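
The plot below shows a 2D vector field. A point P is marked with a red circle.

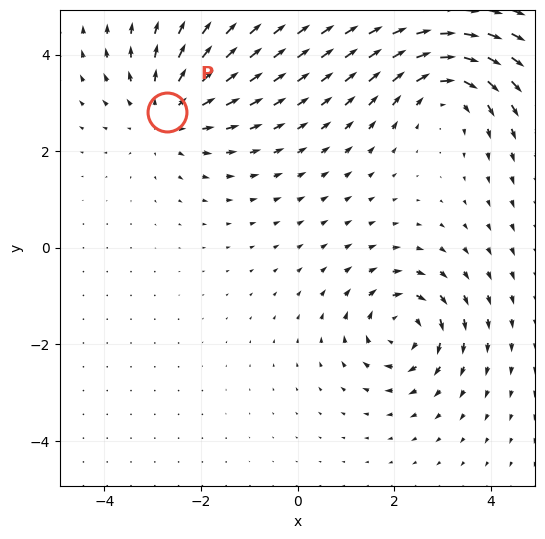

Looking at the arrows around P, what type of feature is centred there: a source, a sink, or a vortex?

At P (-2.7, 2.8) the arrows spread outward. Divergence about +4, curl ≈0 — positive divergence with near-zero curl is a source.

source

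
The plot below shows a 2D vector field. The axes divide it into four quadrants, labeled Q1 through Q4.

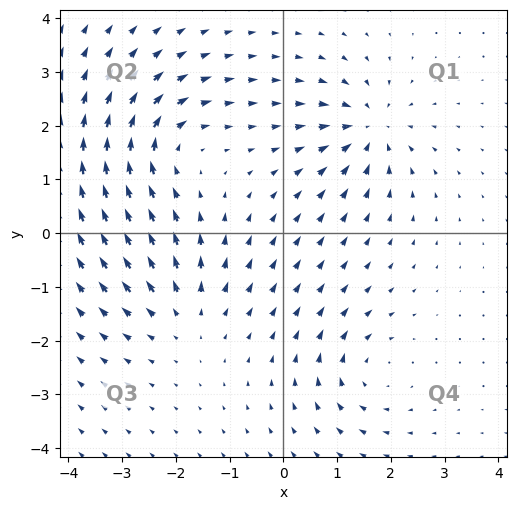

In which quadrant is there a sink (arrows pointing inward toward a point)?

The sink sits at approximately (1.6, 1.9), which lies in quadrant Q1. The divergence there is about -5, negative as expected for a sink.

Q1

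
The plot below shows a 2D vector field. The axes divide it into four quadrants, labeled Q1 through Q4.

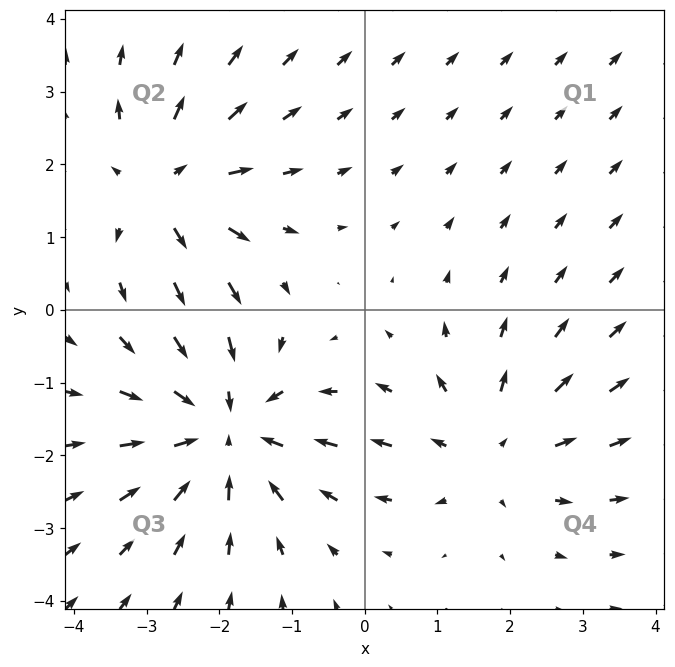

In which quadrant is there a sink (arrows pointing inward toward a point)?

Q3

The sink sits at approximately (-1.9, -1.6), which lies in quadrant Q3. The divergence there is about -4, negative as expected for a sink.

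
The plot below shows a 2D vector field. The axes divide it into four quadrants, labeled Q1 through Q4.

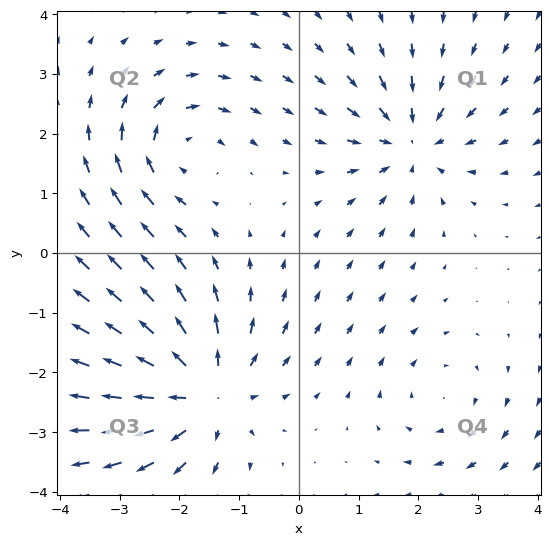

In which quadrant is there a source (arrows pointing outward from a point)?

The source sits at approximately (-1.6, -2.3), which lies in quadrant Q3. The divergence there is about +6, positive as expected for a source.

Q3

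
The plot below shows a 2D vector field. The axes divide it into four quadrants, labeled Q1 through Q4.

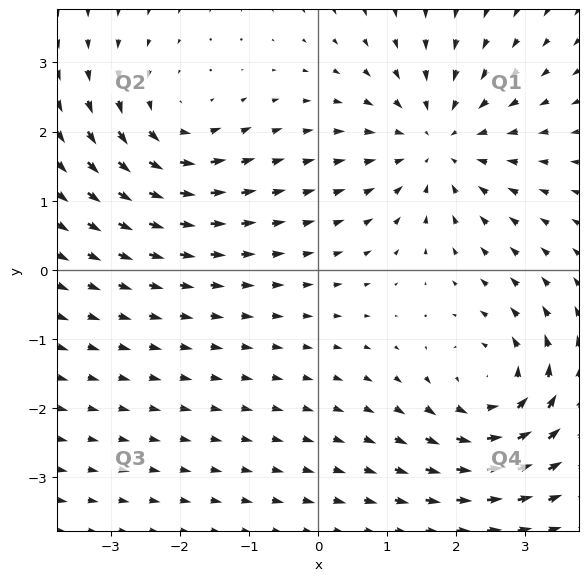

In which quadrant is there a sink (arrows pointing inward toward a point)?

Q1

The sink sits at approximately (1.7, 1.8), which lies in quadrant Q1. The divergence there is about -4, negative as expected for a sink.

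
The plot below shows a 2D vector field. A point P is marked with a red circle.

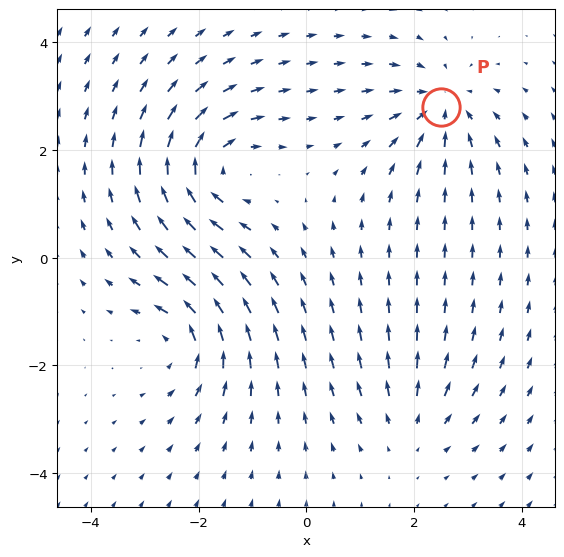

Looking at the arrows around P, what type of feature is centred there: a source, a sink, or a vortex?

sink

At P (2.5, 2.8) the arrows converge inward. Divergence about -5, curl ≈0 — negative divergence with near-zero curl is a sink.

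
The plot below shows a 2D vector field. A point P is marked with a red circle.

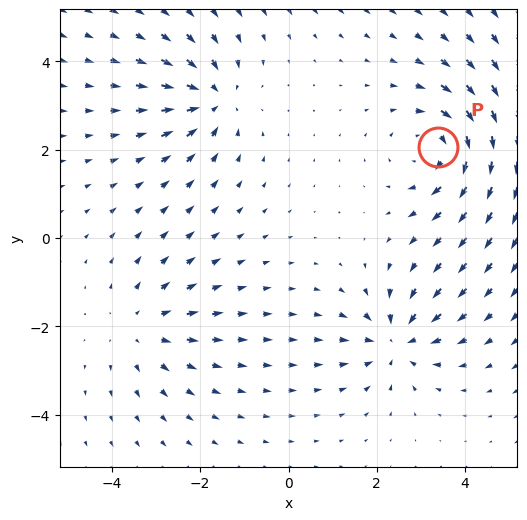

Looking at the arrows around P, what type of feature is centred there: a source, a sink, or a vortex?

At P (3.4, 2.1) the arrows circulate clockwise. Divergence ≈0, curl about -4 — near-zero divergence with nonzero curl is a vortex.

vortex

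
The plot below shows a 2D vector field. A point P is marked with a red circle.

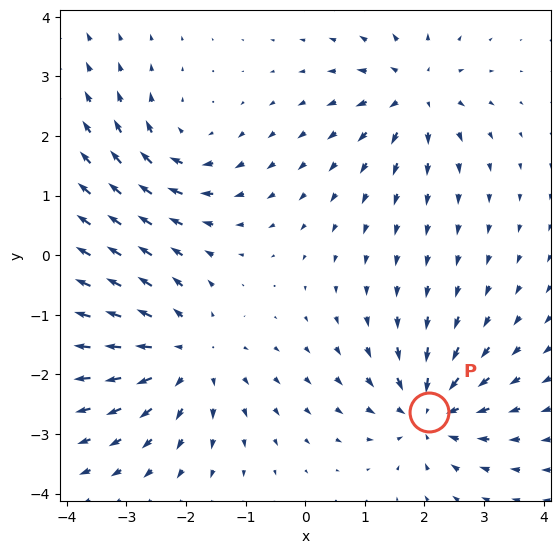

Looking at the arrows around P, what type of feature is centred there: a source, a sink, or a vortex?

At P (2.1, -2.6) the arrows converge inward. Divergence about -6, curl ≈0 — negative divergence with near-zero curl is a sink.

sink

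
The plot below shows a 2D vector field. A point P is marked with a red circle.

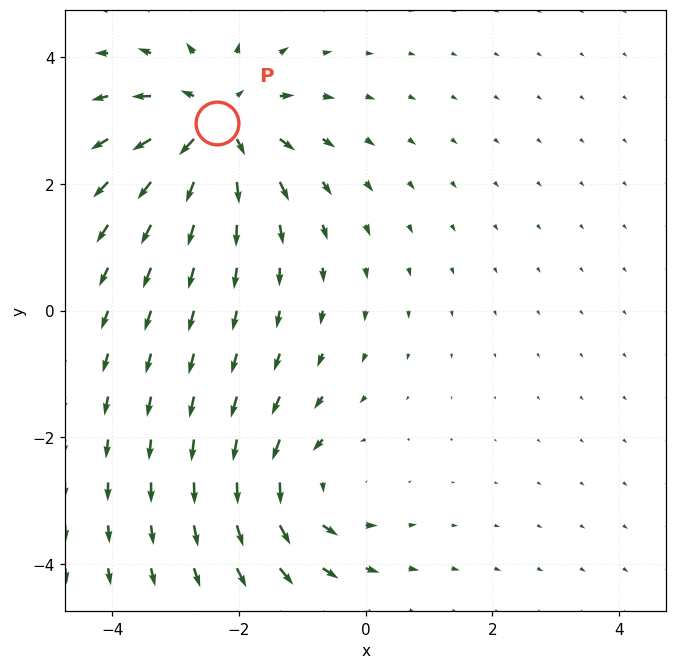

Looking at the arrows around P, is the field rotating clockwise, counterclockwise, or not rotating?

not rotating

Near P at (-2.3, 3.0) the arrows show no circulation. The curl there is ≈0.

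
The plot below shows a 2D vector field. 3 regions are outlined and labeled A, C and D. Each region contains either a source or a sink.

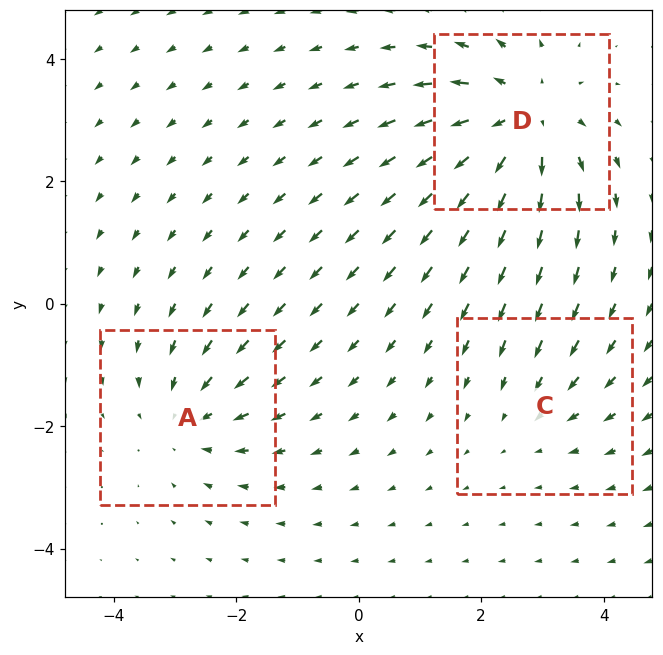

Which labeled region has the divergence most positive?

Divergence at each region's feature centre — A: about -3, C: about -2, D: about +4. Region D is most positive.

D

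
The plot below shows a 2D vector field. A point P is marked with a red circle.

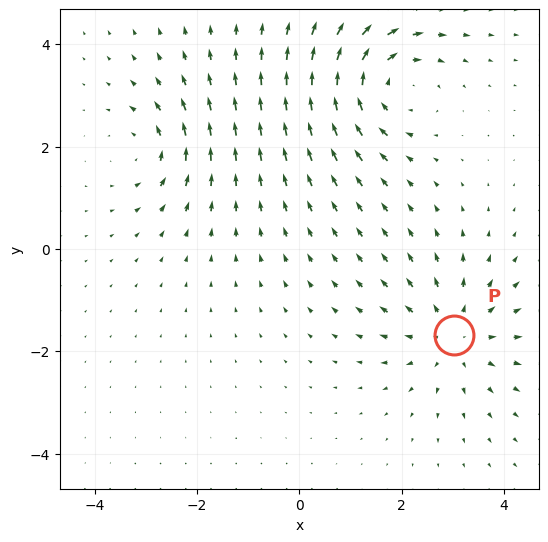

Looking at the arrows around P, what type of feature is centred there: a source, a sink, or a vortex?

source

At P (3.0, -1.7) the arrows spread outward. Divergence about +4, curl ≈0 — positive divergence with near-zero curl is a source.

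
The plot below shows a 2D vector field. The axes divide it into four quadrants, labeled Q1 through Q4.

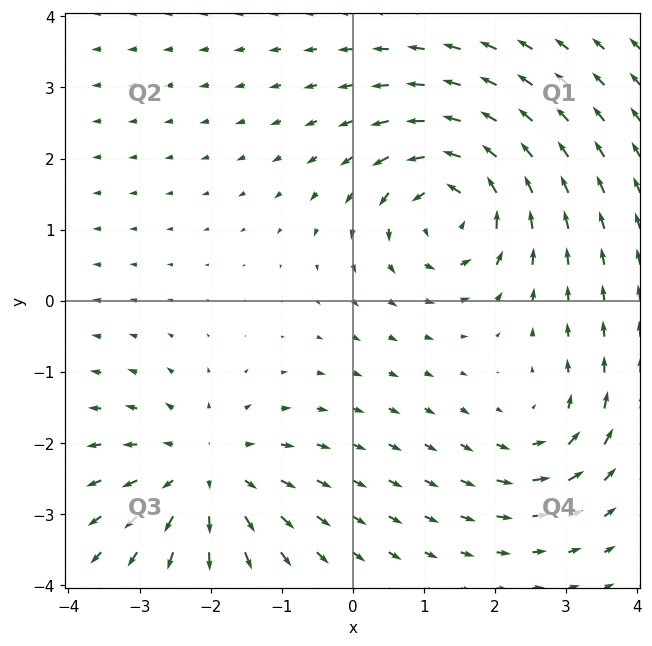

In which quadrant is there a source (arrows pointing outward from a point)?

The source sits at approximately (-2.1, -2.4), which lies in quadrant Q3. The divergence there is about +4, positive as expected for a source.

Q3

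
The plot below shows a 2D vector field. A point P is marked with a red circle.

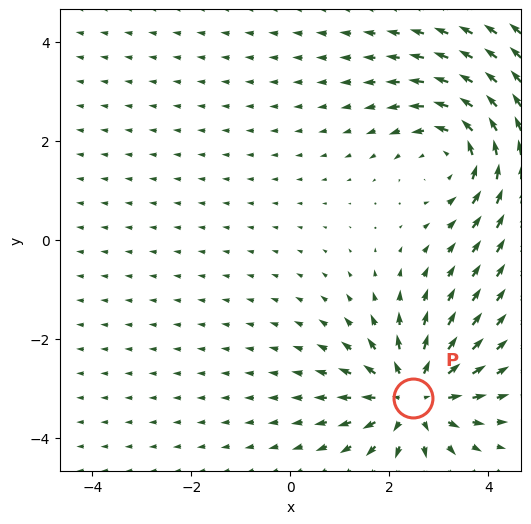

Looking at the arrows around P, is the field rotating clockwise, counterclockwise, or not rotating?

not rotating

Near P at (2.5, -3.2) the arrows show no circulation. The curl there is ≈0.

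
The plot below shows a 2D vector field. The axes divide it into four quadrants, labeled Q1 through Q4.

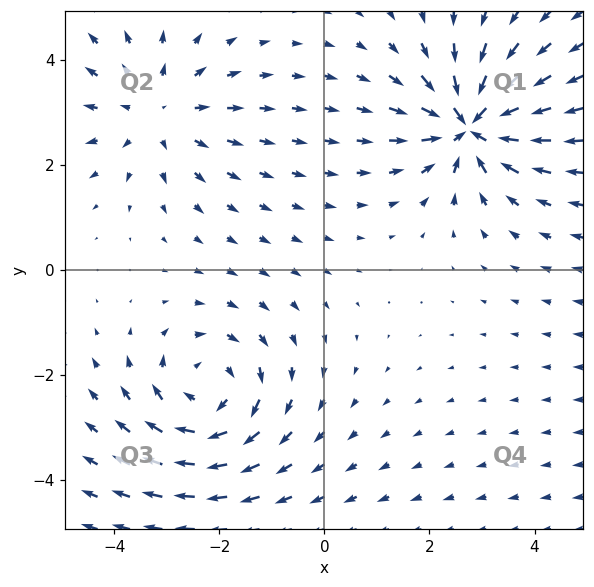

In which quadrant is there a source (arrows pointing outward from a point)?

The source sits at approximately (-3.2, 3.0), which lies in quadrant Q2. The divergence there is about +3, positive as expected for a source.

Q2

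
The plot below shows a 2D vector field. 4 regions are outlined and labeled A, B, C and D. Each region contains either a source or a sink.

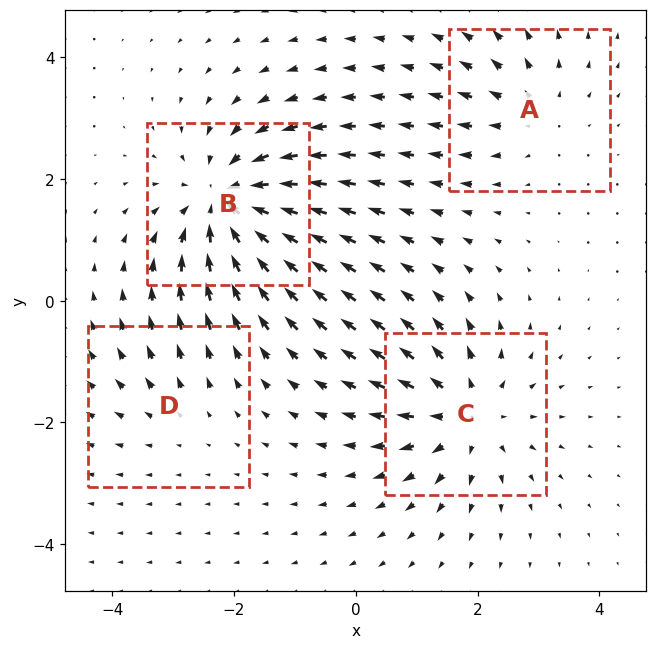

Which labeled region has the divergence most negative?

Divergence at each region's feature centre — A: about +3, B: about -7, C: about +5, D: about +2. Region B is most negative.

B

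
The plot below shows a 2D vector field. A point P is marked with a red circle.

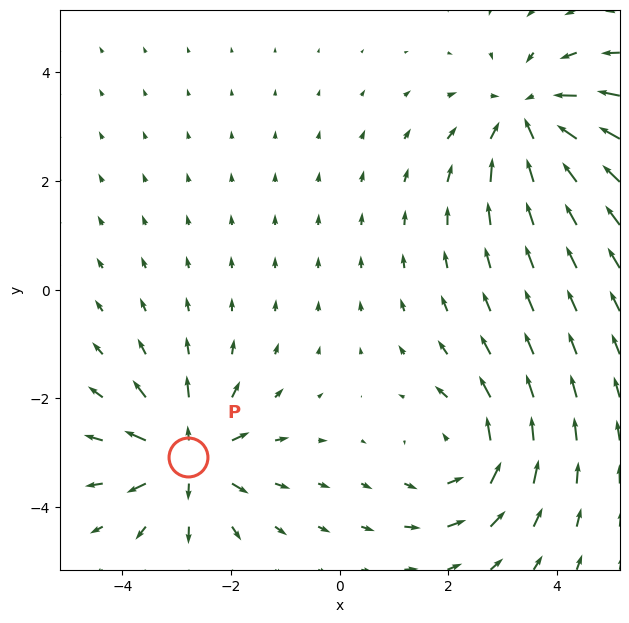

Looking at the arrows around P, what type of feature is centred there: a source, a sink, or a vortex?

At P (-2.8, -3.1) the arrows spread outward. Divergence about +5, curl ≈0 — positive divergence with near-zero curl is a source.

source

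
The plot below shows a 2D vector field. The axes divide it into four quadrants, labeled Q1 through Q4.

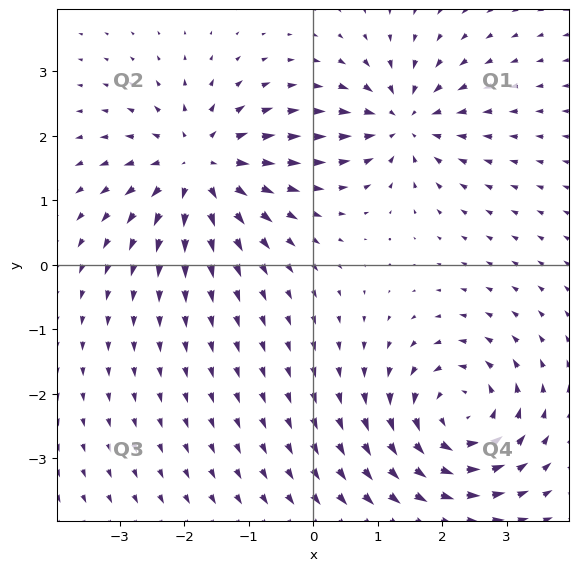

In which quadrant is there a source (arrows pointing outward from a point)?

The source sits at approximately (-1.8, 1.5), which lies in quadrant Q2. The divergence there is about +6, positive as expected for a source.

Q2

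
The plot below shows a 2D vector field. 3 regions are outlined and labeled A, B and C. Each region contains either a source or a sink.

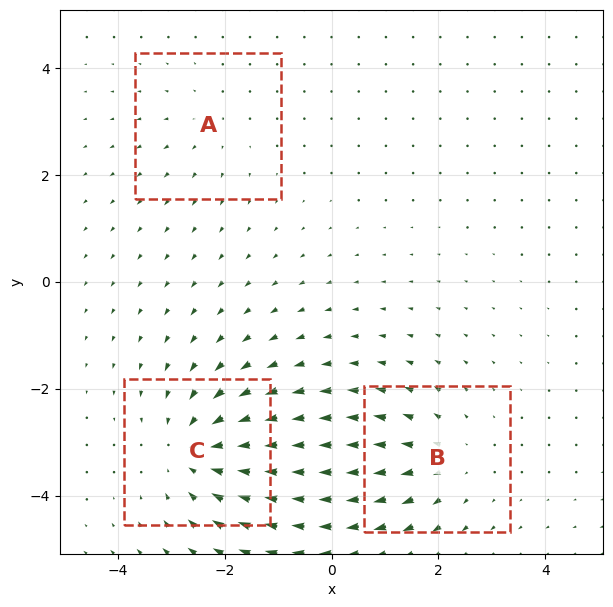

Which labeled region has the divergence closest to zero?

A

Divergence at each region's feature centre — A: about +2, B: about +3, C: about -4. Region A is closest to zero.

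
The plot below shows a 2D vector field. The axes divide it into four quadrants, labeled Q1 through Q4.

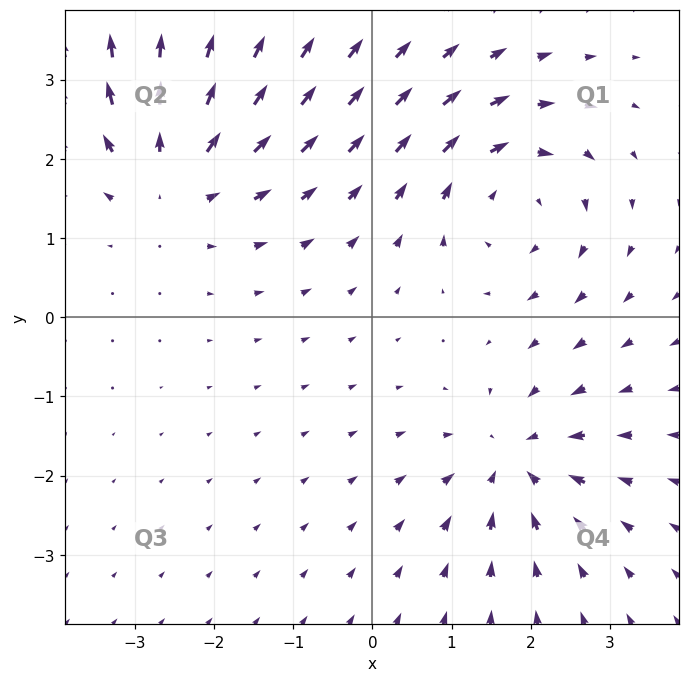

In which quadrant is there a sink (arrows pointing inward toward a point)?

Q4

The sink sits at approximately (1.8, -1.8), which lies in quadrant Q4. The divergence there is about -4, negative as expected for a sink.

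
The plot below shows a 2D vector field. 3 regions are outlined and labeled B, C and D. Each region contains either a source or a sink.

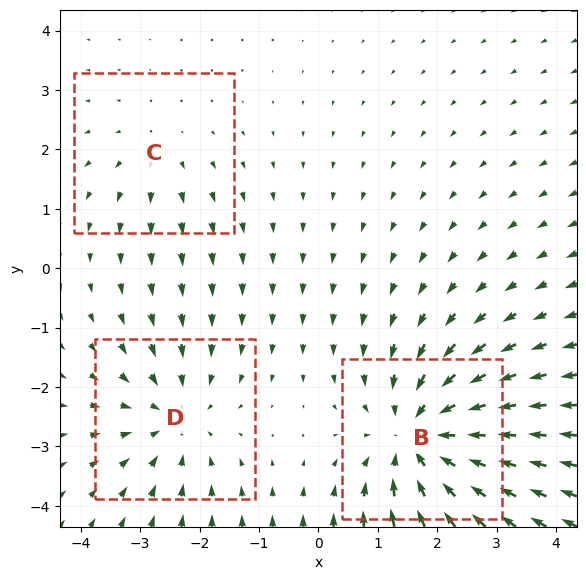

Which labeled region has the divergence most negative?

B

Divergence at each region's feature centre — B: about -4, C: about +2, D: about -3. Region B is most negative.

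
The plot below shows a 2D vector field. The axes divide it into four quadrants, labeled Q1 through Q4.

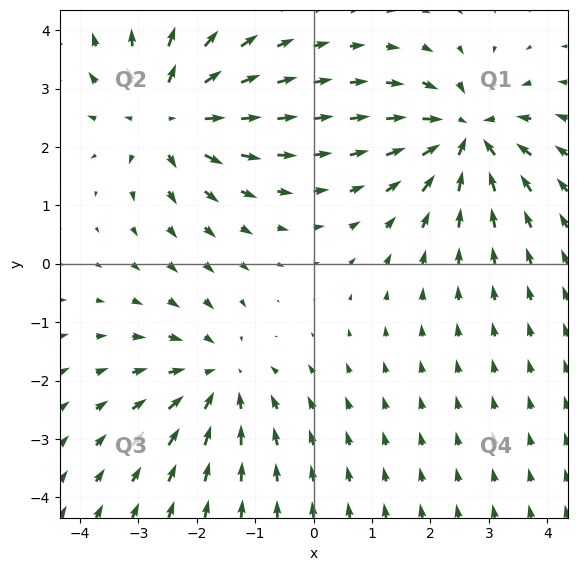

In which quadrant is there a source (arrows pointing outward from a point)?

Q2

The source sits at approximately (-2.5, 2.5), which lies in quadrant Q2. The divergence there is about +5, positive as expected for a source.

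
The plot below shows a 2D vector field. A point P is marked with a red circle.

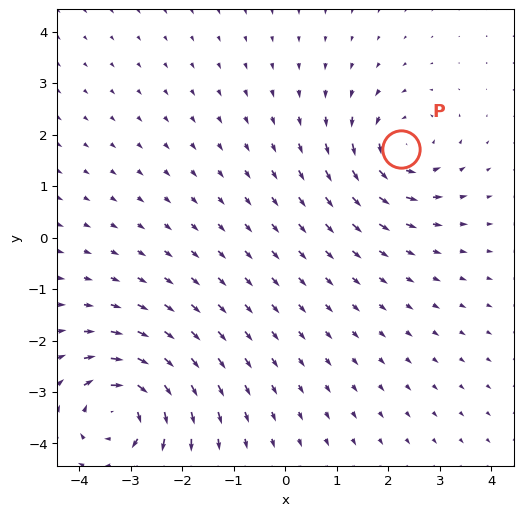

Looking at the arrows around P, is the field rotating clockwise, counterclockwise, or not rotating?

counterclockwise

Near P at (2.2, 1.7) the arrows circulate counterclockwise. The curl (z-component) there is about +4; positive curl means counterclockwise rotation.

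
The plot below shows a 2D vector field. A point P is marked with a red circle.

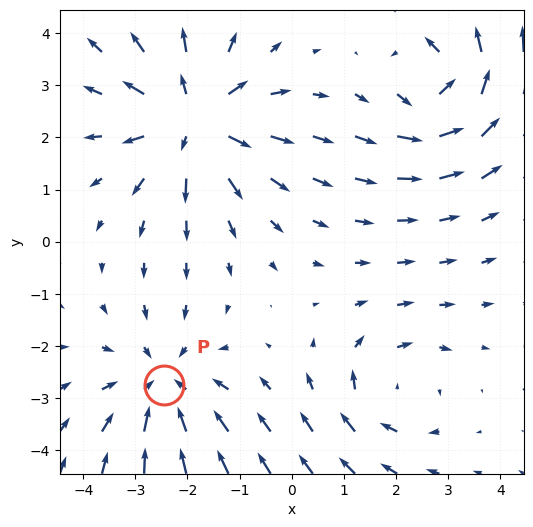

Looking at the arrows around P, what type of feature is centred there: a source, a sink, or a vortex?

sink

At P (-2.5, -2.7) the arrows converge inward. Divergence about -3, curl ≈0 — negative divergence with near-zero curl is a sink.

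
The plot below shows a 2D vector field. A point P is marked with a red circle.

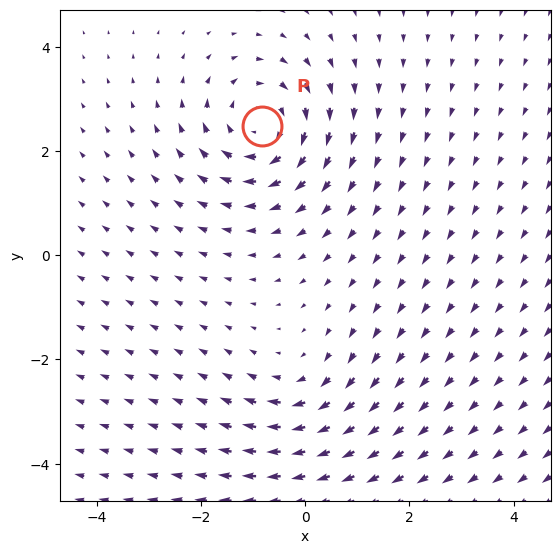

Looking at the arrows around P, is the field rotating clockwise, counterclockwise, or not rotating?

Near P at (-0.8, 2.5) the arrows circulate clockwise. The curl (z-component) there is about -4; negative curl means clockwise rotation.

clockwise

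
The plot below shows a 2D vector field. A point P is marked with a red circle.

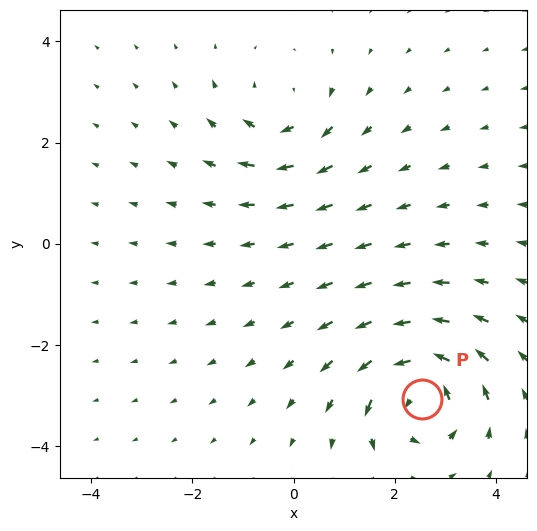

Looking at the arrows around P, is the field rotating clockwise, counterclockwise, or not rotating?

counterclockwise

Near P at (2.5, -3.1) the arrows circulate counterclockwise. The curl (z-component) there is about +5; positive curl means counterclockwise rotation.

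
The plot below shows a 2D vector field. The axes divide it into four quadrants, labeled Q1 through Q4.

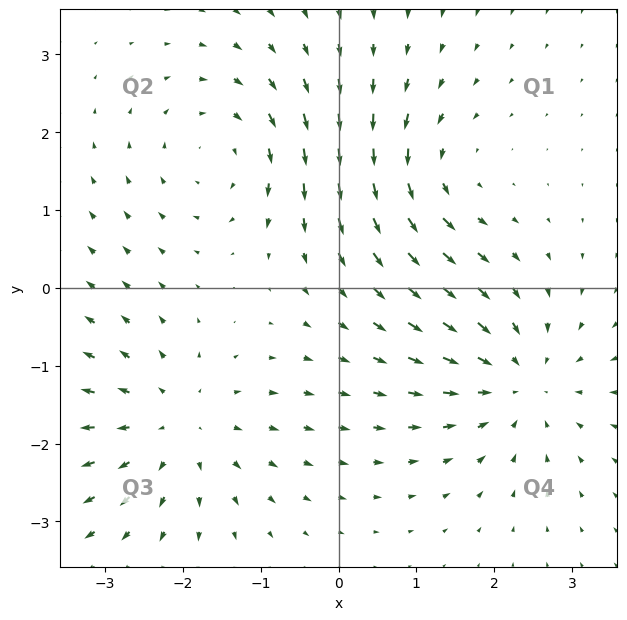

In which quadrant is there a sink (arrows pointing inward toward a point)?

Q4

The sink sits at approximately (2.3, -1.2), which lies in quadrant Q4. The divergence there is about -4, negative as expected for a sink.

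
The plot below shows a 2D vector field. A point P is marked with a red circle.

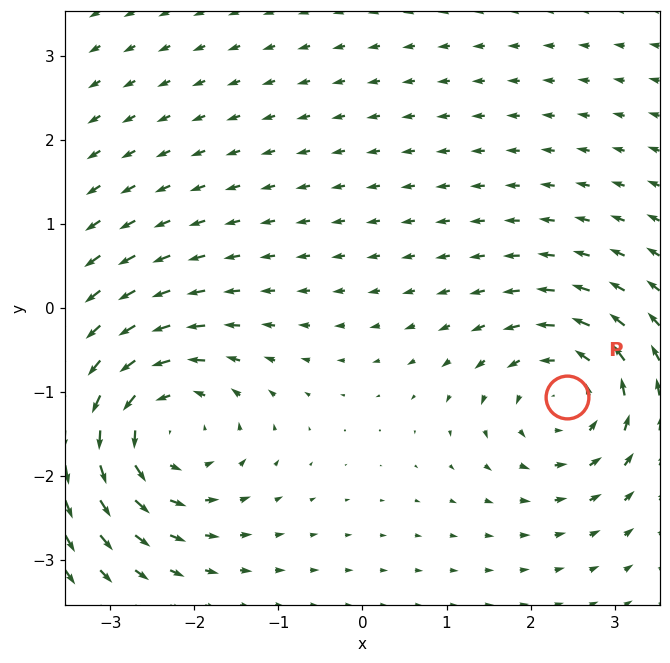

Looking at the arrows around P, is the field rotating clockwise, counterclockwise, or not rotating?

Near P at (2.4, -1.1) the arrows circulate counterclockwise. The curl (z-component) there is about +5; positive curl means counterclockwise rotation.

counterclockwise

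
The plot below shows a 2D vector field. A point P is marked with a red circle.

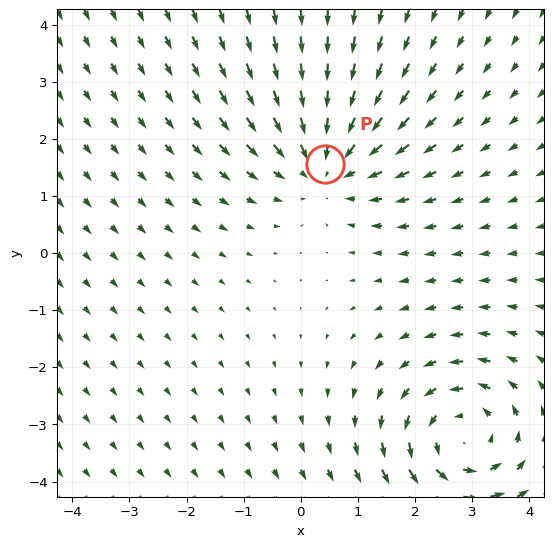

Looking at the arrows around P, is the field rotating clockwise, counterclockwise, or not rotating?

Near P at (0.4, 1.6) the arrows show no circulation. The curl there is ≈0.

not rotating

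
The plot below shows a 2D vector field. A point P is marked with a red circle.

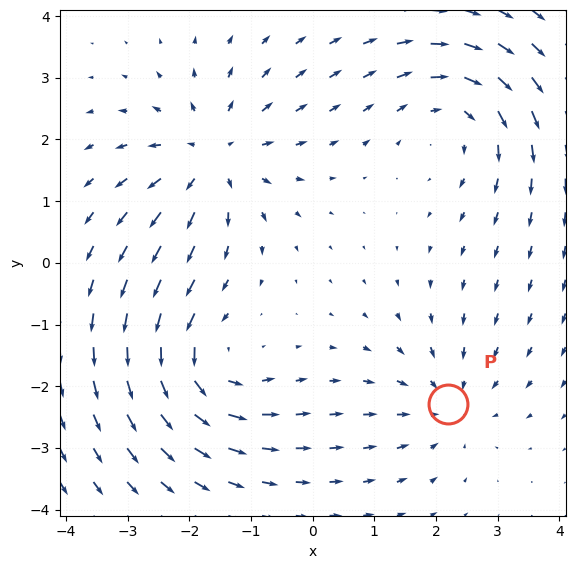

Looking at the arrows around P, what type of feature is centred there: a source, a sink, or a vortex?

At P (2.2, -2.3) the arrows converge inward. Divergence about -3, curl ≈0 — negative divergence with near-zero curl is a sink.

sink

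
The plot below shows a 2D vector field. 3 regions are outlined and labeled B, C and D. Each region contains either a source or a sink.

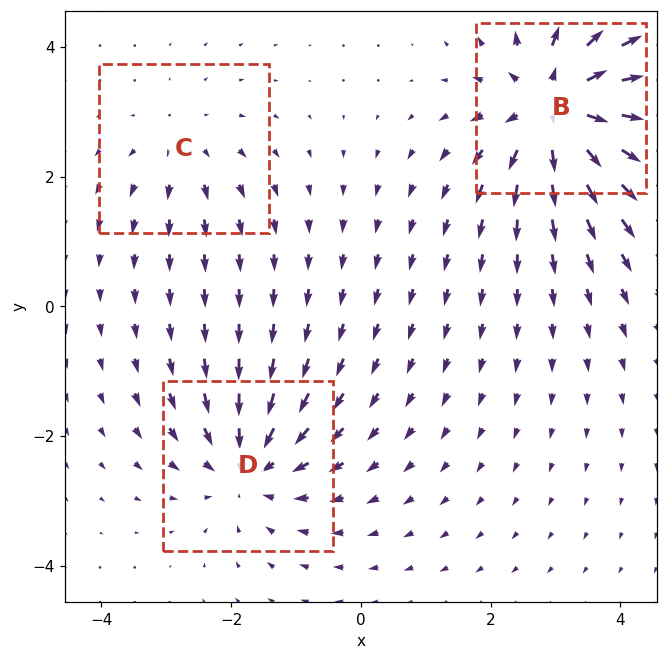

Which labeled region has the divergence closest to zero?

C

Divergence at each region's feature centre — B: about +5, C: about +2, D: about -3. Region C is closest to zero.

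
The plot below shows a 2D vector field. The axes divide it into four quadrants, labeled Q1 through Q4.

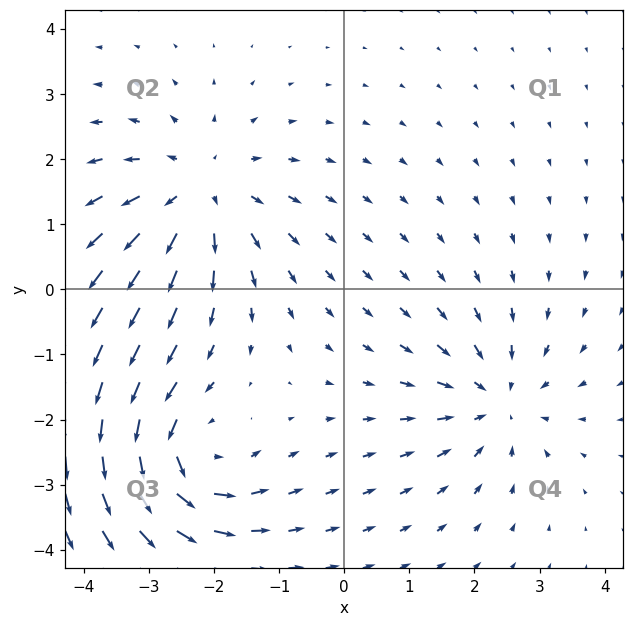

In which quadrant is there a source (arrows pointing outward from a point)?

Q2

The source sits at approximately (-2.2, 1.5), which lies in quadrant Q2. The divergence there is about +4, positive as expected for a source.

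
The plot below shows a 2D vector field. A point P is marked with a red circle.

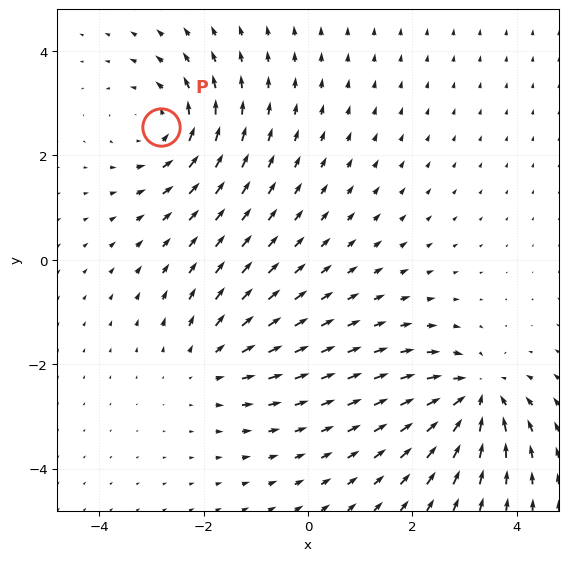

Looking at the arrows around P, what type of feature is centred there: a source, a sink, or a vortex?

vortex

At P (-2.8, 2.5) the arrows circulate counterclockwise. Divergence ≈0, curl about +5 — near-zero divergence with nonzero curl is a vortex.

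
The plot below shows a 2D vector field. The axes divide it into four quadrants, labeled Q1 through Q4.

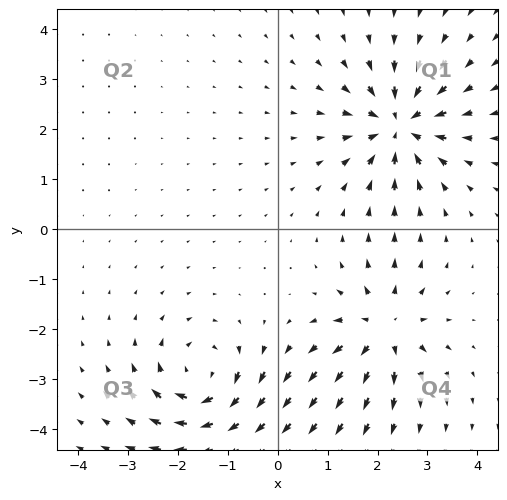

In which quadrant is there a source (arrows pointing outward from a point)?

The source sits at approximately (2.1, -2.0), which lies in quadrant Q4. The divergence there is about +4, positive as expected for a source.

Q4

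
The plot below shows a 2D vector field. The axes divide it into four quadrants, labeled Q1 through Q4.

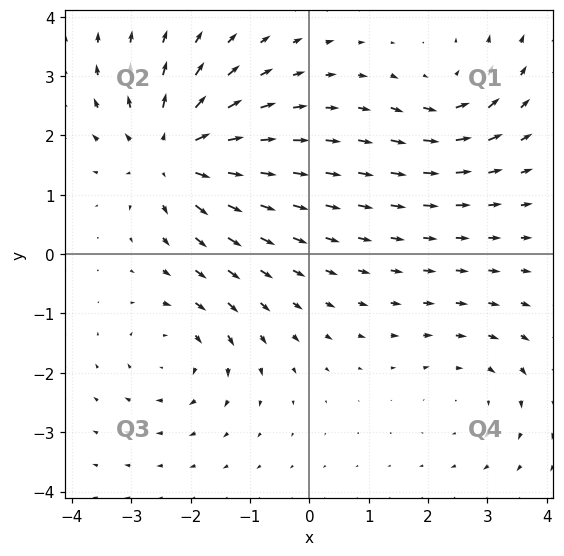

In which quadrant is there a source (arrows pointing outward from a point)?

Q2

The source sits at approximately (-2.3, 1.7), which lies in quadrant Q2. The divergence there is about +5, positive as expected for a source.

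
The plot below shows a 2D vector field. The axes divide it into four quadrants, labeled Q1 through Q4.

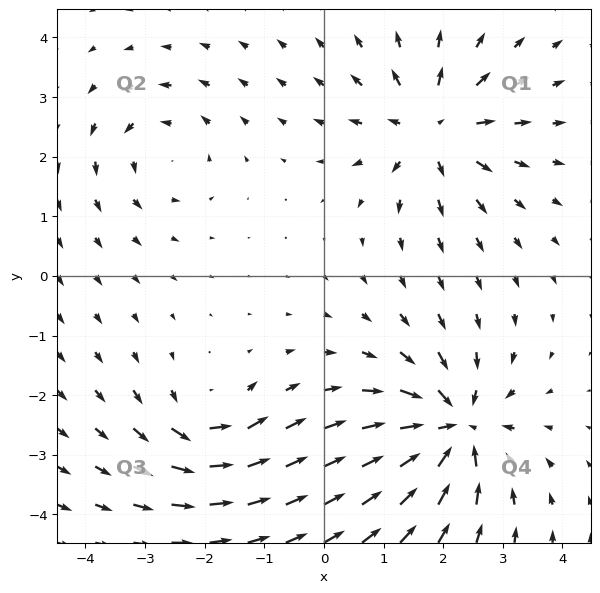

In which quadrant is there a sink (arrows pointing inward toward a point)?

The sink sits at approximately (2.2, -2.5), which lies in quadrant Q4. The divergence there is about -6, negative as expected for a sink.

Q4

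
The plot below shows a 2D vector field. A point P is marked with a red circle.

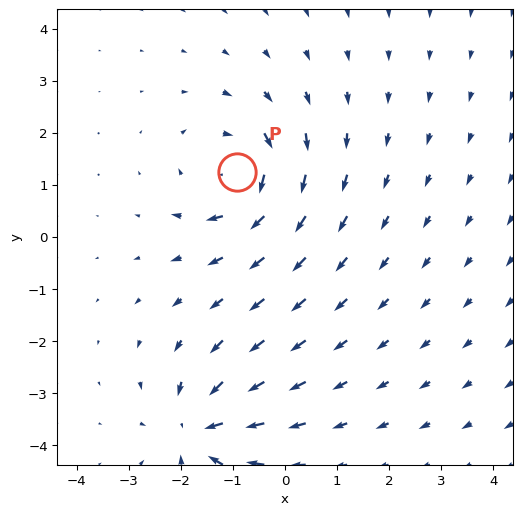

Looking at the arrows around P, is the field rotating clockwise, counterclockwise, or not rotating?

clockwise

Near P at (-0.9, 1.3) the arrows circulate clockwise. The curl (z-component) there is about -5; negative curl means clockwise rotation.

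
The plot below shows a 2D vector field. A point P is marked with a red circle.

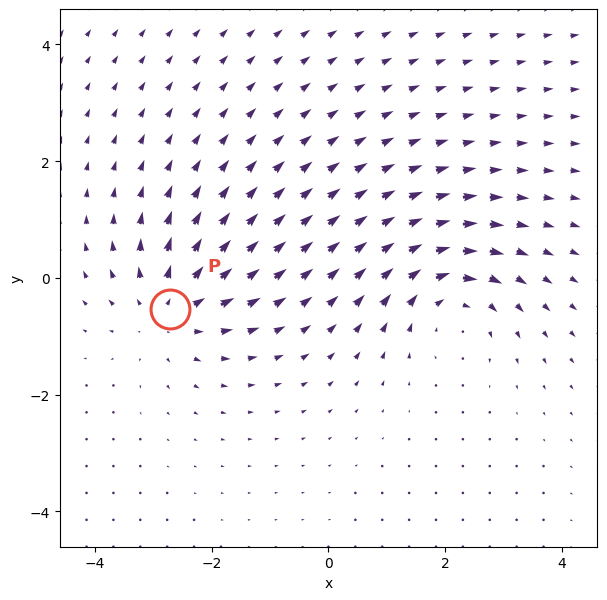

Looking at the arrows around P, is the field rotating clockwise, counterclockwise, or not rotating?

Near P at (-2.7, -0.5) the arrows show no circulation. The curl there is ≈0.

not rotating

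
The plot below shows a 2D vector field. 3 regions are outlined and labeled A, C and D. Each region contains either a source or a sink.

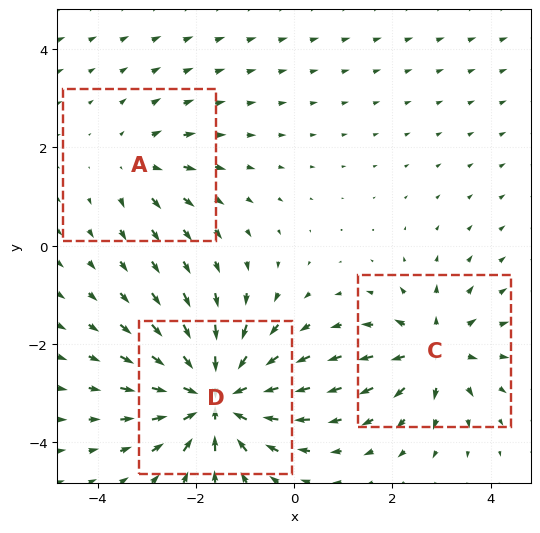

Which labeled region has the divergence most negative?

Divergence at each region's feature centre — A: about +2, C: about +4, D: about -6. Region D is most negative.

D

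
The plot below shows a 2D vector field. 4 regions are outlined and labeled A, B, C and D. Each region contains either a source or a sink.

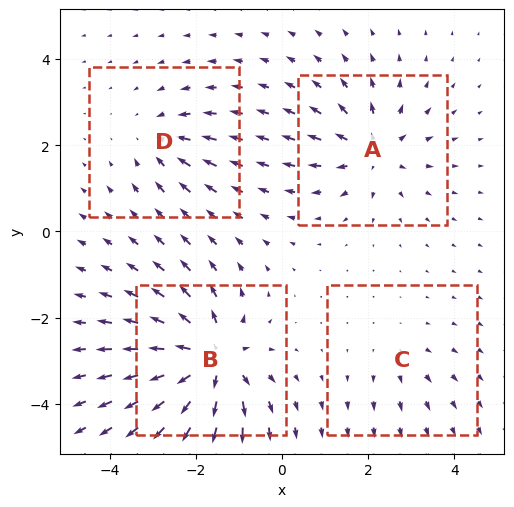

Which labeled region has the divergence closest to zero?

Divergence at each region's feature centre — A: about +5, B: about +8, C: about +2, D: about -4. Region C is closest to zero.

C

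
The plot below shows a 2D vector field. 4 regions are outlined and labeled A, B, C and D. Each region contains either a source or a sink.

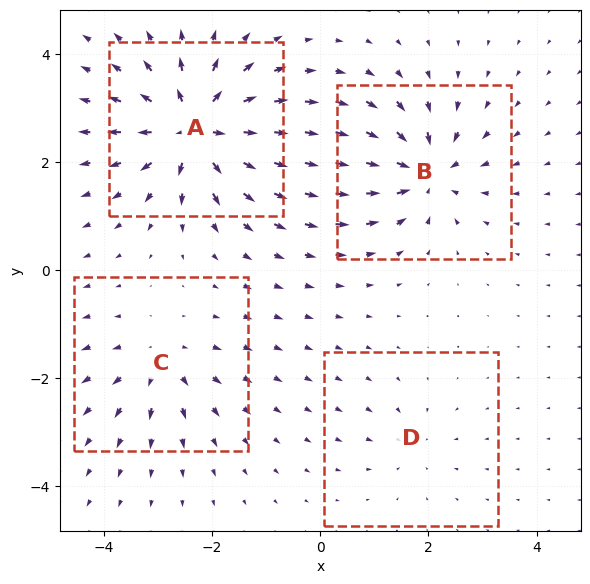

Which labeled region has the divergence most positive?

Divergence at each region's feature centre — A: about +8, B: about -6, C: about +4, D: about -3. Region A is most positive.

A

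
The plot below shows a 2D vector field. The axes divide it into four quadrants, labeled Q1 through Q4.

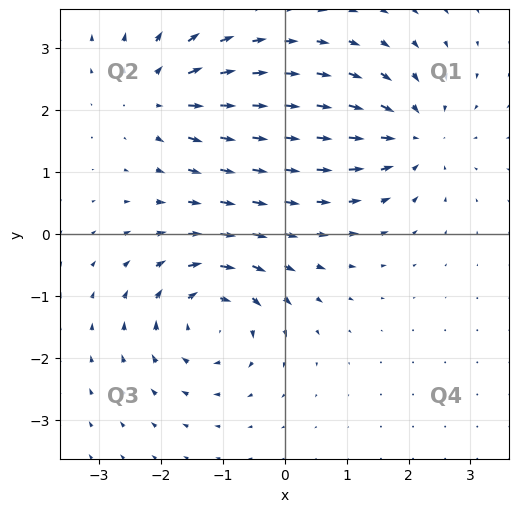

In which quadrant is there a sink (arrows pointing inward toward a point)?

Q1

The sink sits at approximately (2.1, 1.6), which lies in quadrant Q1. The divergence there is about -4, negative as expected for a sink.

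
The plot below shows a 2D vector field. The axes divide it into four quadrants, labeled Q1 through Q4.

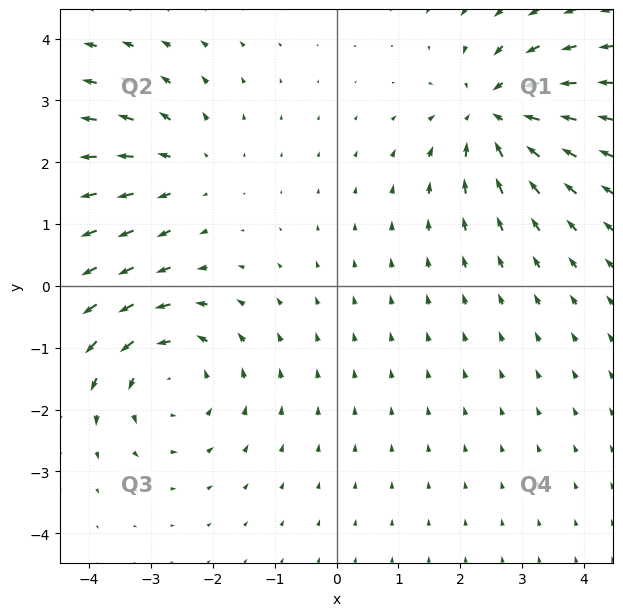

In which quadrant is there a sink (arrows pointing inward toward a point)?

Q1

The sink sits at approximately (2.5, 2.8), which lies in quadrant Q1. The divergence there is about -4, negative as expected for a sink.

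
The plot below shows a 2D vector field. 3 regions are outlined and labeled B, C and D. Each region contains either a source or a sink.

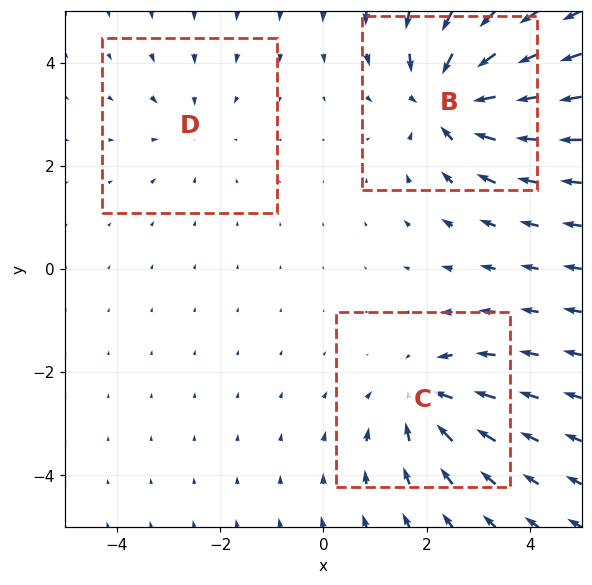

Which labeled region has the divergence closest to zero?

D

Divergence at each region's feature centre — B: about -5, C: about -3, D: about -2. Region D is closest to zero.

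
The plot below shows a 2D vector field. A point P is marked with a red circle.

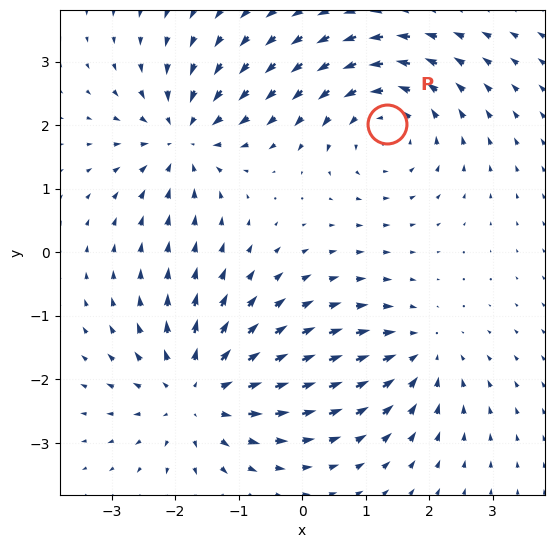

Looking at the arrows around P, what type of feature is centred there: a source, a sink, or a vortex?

At P (1.3, 2.0) the arrows circulate counterclockwise. Divergence ≈0, curl about +4 — near-zero divergence with nonzero curl is a vortex.

vortex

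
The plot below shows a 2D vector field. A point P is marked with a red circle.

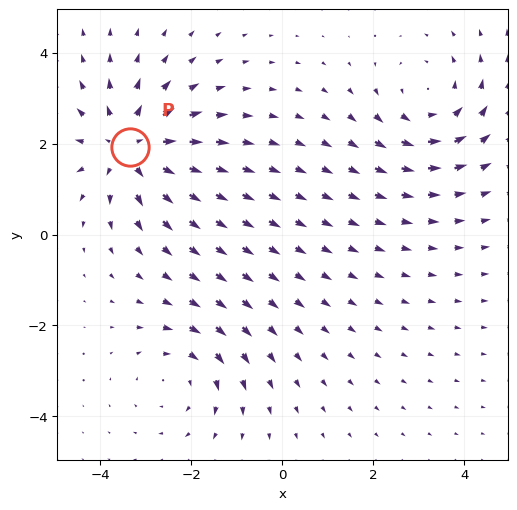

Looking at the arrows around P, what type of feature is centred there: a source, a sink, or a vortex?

At P (-3.4, 1.9) the arrows spread outward. Divergence about +5, curl ≈0 — positive divergence with near-zero curl is a source.

source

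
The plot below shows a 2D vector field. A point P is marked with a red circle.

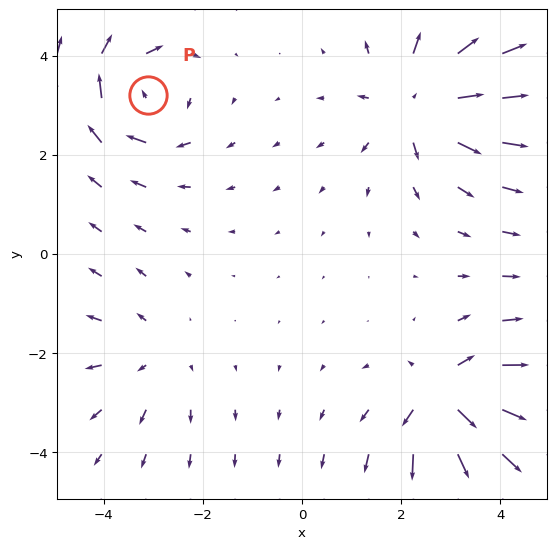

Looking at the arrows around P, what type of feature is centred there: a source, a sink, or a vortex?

vortex

At P (-3.1, 3.2) the arrows circulate clockwise. Divergence ≈0, curl about -5 — near-zero divergence with nonzero curl is a vortex.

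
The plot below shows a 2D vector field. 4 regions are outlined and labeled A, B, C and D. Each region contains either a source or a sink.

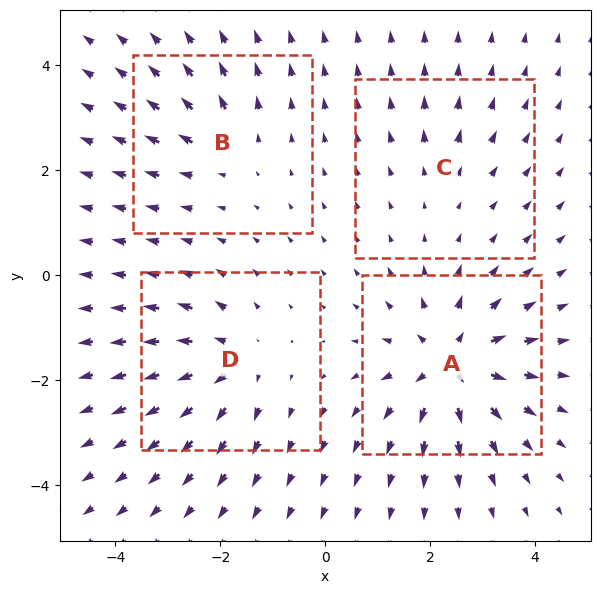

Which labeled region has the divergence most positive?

Divergence at each region's feature centre — A: about +8, B: about +3, C: about +2, D: about +5. Region A is most positive.

A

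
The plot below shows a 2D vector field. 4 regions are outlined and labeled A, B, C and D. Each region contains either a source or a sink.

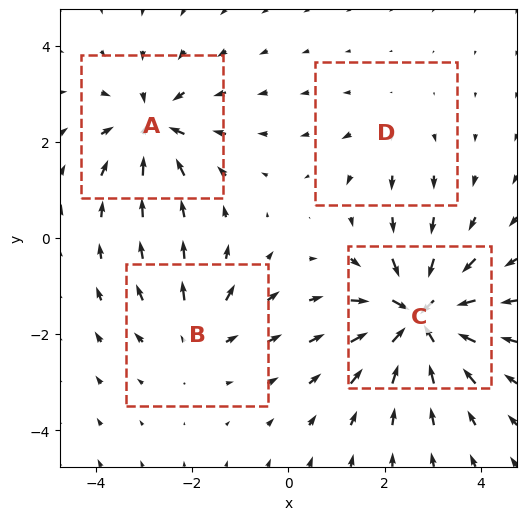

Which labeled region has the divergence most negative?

Divergence at each region's feature centre — A: about -6, B: about +4, C: about -9, D: about +2. Region C is most negative.

C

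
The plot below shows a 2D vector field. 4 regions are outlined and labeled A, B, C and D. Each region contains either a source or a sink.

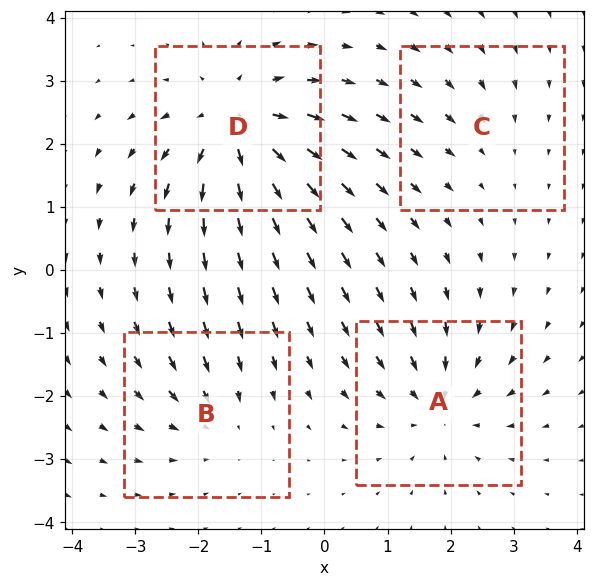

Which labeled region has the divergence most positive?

D

Divergence at each region's feature centre — A: about -5, B: about -3, C: about -2, D: about +7. Region D is most positive.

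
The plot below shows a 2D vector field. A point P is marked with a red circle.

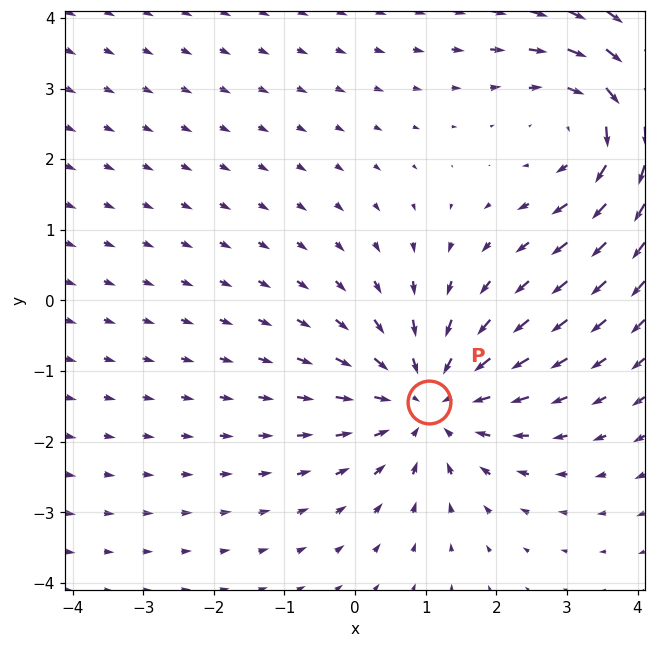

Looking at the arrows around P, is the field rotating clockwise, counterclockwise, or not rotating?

Near P at (1.1, -1.4) the arrows show no circulation. The curl there is ≈0.

not rotating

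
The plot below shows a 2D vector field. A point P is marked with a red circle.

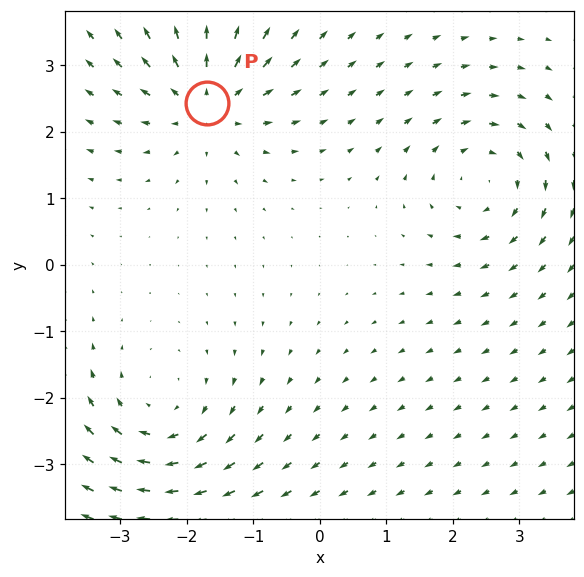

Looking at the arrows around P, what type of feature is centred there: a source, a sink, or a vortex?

source

At P (-1.7, 2.4) the arrows spread outward. Divergence about +5, curl ≈0 — positive divergence with near-zero curl is a source.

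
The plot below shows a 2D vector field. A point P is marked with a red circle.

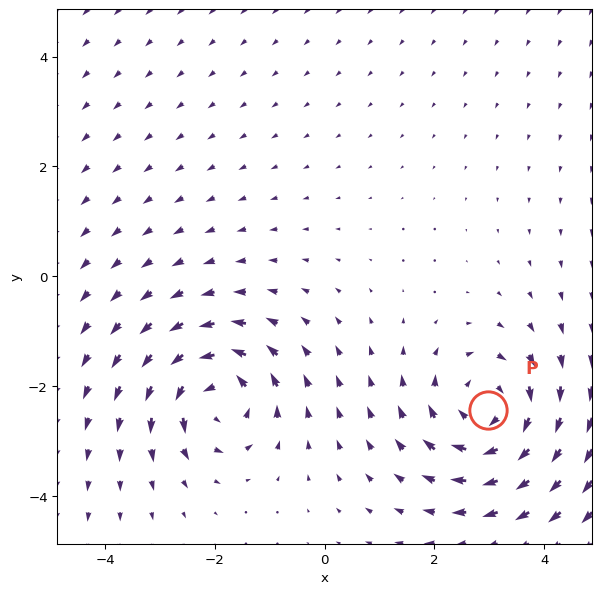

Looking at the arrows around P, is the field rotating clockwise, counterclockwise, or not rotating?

clockwise

Near P at (3.0, -2.4) the arrows circulate clockwise. The curl (z-component) there is about -3; negative curl means clockwise rotation.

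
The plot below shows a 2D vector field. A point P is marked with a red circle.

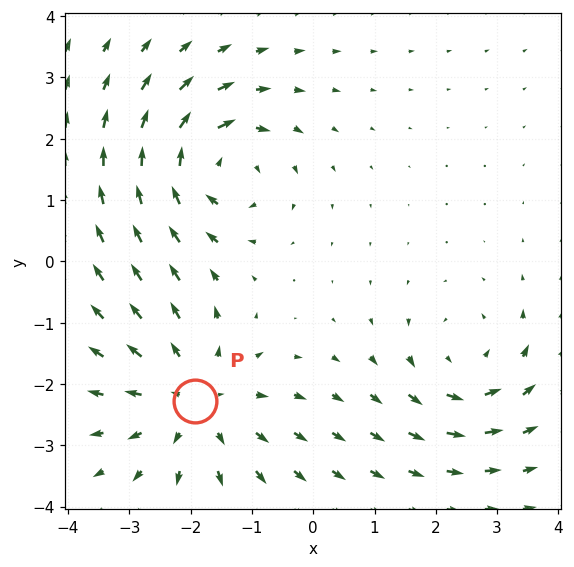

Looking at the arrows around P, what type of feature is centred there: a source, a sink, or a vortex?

source

At P (-1.9, -2.3) the arrows spread outward. Divergence about +3, curl ≈0 — positive divergence with near-zero curl is a source.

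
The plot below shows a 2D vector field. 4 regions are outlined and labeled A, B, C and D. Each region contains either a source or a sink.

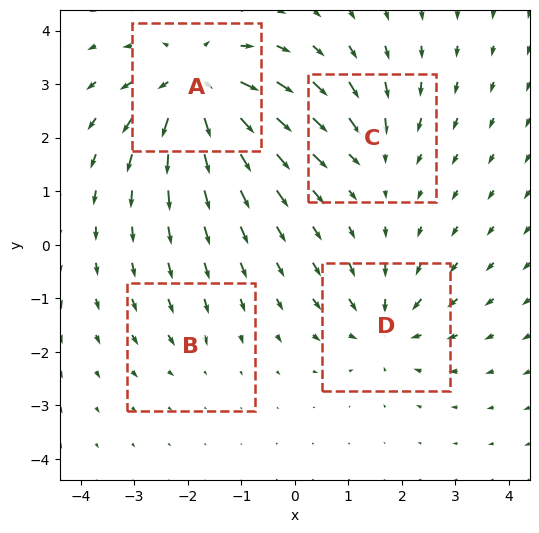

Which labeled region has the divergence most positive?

A

Divergence at each region's feature centre — A: about +8, B: about -2, C: about -4, D: about -5. Region A is most positive.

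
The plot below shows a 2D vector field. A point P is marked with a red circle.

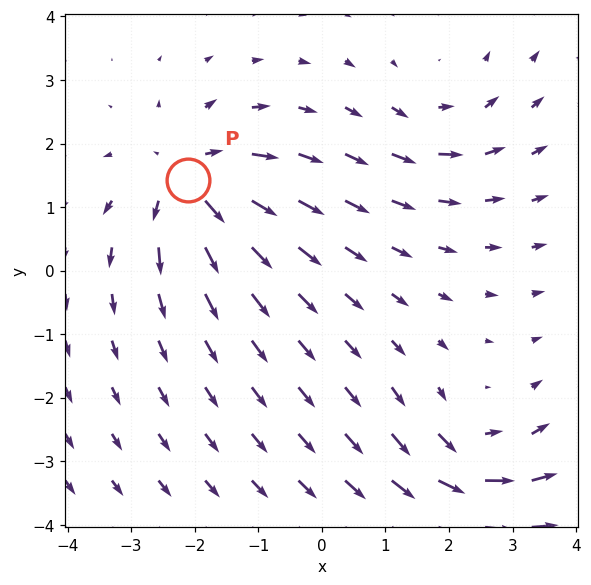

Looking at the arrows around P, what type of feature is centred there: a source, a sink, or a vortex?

source

At P (-2.1, 1.4) the arrows spread outward. Divergence about +5, curl ≈0 — positive divergence with near-zero curl is a source.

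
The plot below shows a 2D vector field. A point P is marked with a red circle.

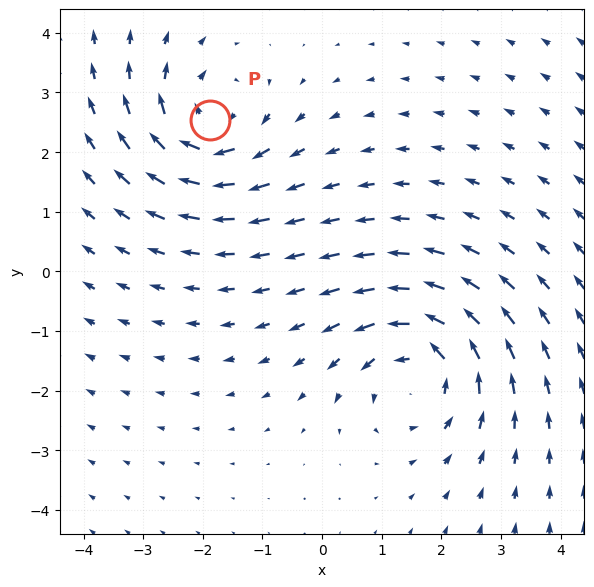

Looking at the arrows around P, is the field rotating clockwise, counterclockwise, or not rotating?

Near P at (-1.9, 2.5) the arrows circulate clockwise. The curl (z-component) there is about -5; negative curl means clockwise rotation.

clockwise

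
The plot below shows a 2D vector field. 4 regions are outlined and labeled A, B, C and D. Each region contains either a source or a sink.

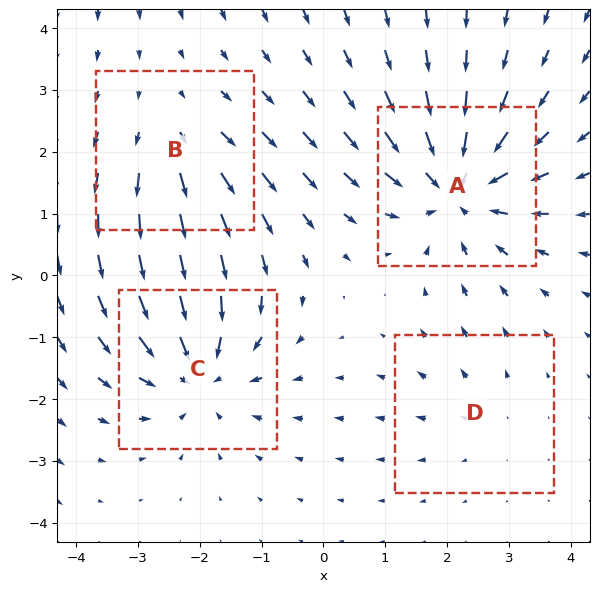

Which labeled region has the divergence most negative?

A

Divergence at each region's feature centre — A: about -6, B: about +3, C: about -5, D: about +2. Region A is most negative.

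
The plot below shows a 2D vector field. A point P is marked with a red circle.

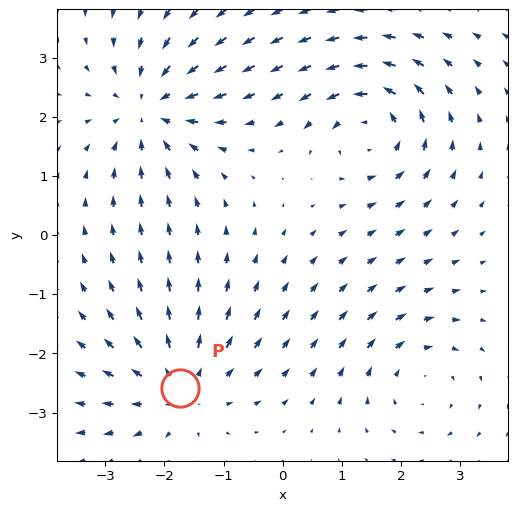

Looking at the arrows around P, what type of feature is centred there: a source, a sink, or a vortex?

source

At P (-1.7, -2.6) the arrows spread outward. Divergence about +4, curl ≈0 — positive divergence with near-zero curl is a source.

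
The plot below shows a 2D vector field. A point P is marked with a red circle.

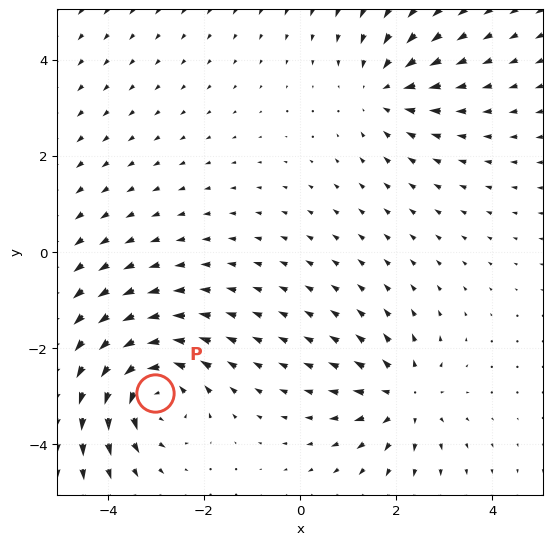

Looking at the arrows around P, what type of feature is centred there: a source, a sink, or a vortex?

vortex

At P (-3.0, -2.9) the arrows circulate counterclockwise. Divergence ≈0, curl about +5 — near-zero divergence with nonzero curl is a vortex.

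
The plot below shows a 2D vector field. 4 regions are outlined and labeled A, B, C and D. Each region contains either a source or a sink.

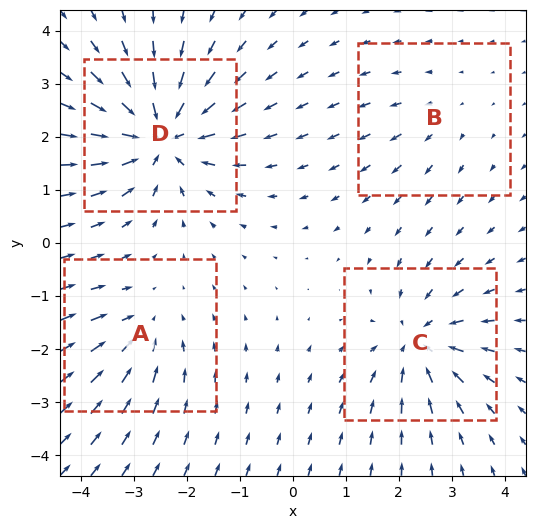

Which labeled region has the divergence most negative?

Divergence at each region's feature centre — A: about -4, B: about +2, C: about -5, D: about -8. Region D is most negative.

D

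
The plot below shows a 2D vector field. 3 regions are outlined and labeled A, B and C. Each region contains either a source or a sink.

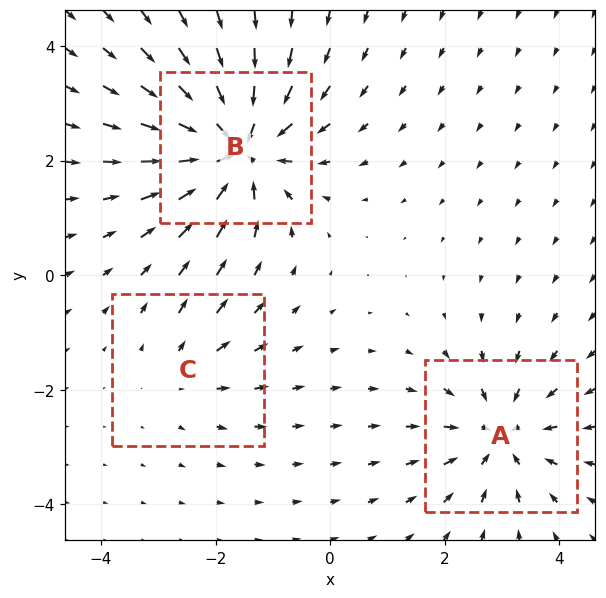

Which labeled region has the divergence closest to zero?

Divergence at each region's feature centre — A: about -4, B: about -6, C: about +2. Region C is closest to zero.

C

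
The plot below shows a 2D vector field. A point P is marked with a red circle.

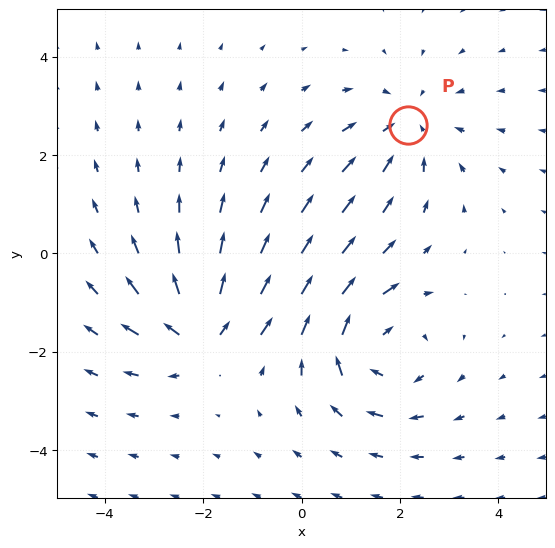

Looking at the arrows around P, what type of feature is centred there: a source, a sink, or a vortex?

At P (2.2, 2.6) the arrows converge inward. Divergence about -2, curl ≈0 — negative divergence with near-zero curl is a sink.

sink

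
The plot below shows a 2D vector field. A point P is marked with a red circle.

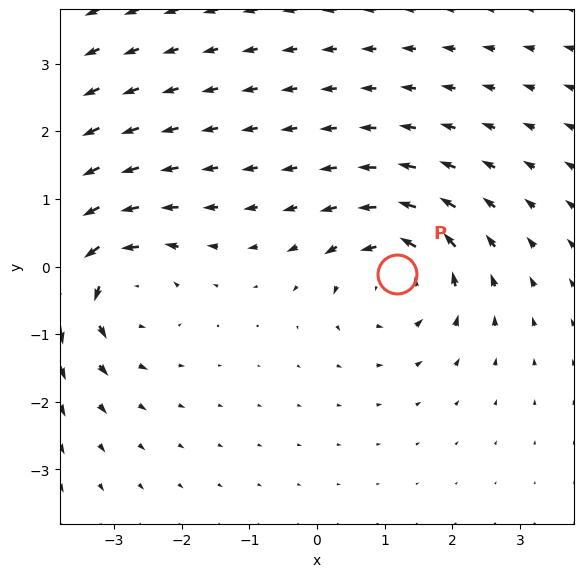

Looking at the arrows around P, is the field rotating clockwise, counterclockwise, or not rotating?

Near P at (1.2, -0.1) the arrows circulate counterclockwise. The curl (z-component) there is about +5; positive curl means counterclockwise rotation.

counterclockwise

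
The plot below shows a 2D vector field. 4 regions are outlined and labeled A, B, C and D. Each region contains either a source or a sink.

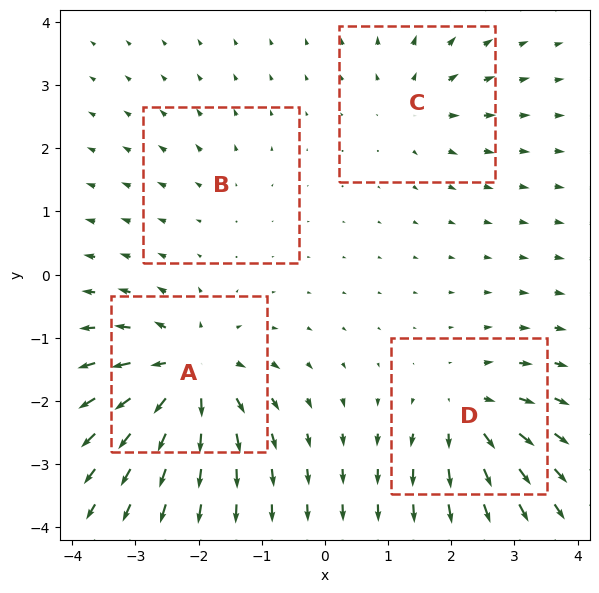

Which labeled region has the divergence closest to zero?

B

Divergence at each region's feature centre — A: about +9, B: about +2, C: about +4, D: about +6. Region B is closest to zero.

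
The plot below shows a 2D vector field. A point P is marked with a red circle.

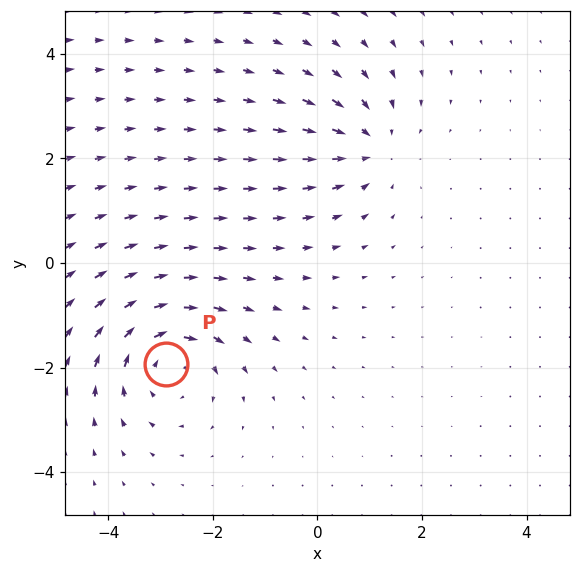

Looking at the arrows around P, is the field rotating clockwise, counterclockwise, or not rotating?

Near P at (-2.9, -1.9) the arrows circulate clockwise. The curl (z-component) there is about -4; negative curl means clockwise rotation.

clockwise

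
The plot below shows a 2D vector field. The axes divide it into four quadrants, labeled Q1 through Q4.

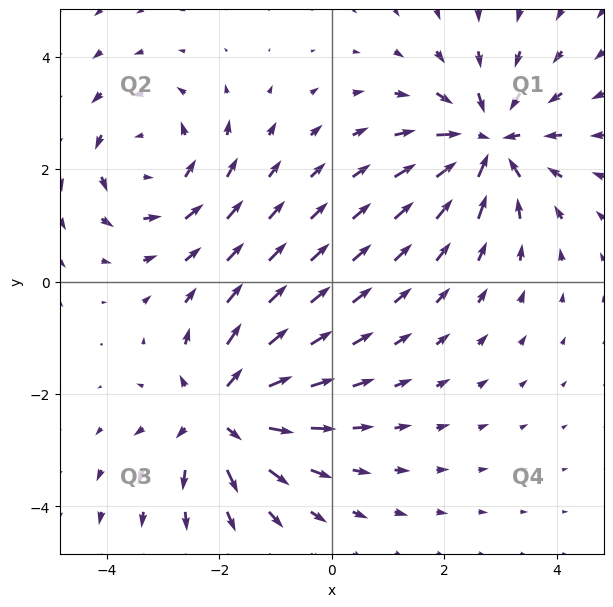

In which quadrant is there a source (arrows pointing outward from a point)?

The source sits at approximately (-2.0, -2.3), which lies in quadrant Q3. The divergence there is about +4, positive as expected for a source.

Q3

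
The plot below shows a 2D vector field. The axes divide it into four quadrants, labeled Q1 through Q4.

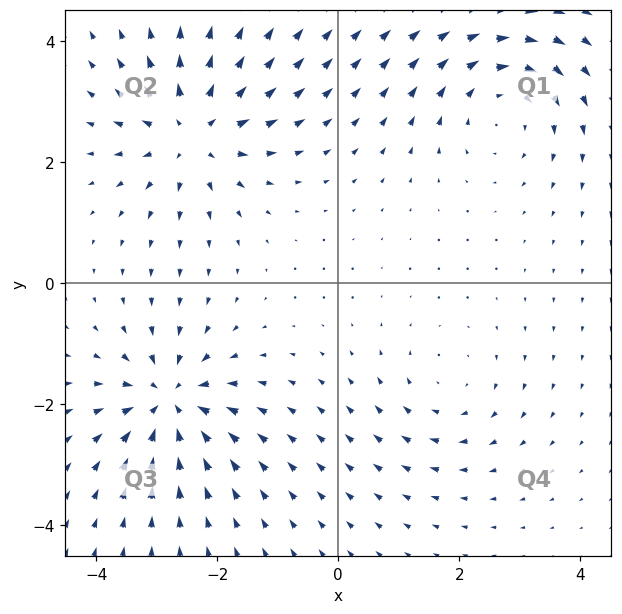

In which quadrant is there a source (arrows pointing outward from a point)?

Q2

The source sits at approximately (-2.4, 2.5), which lies in quadrant Q2. The divergence there is about +5, positive as expected for a source.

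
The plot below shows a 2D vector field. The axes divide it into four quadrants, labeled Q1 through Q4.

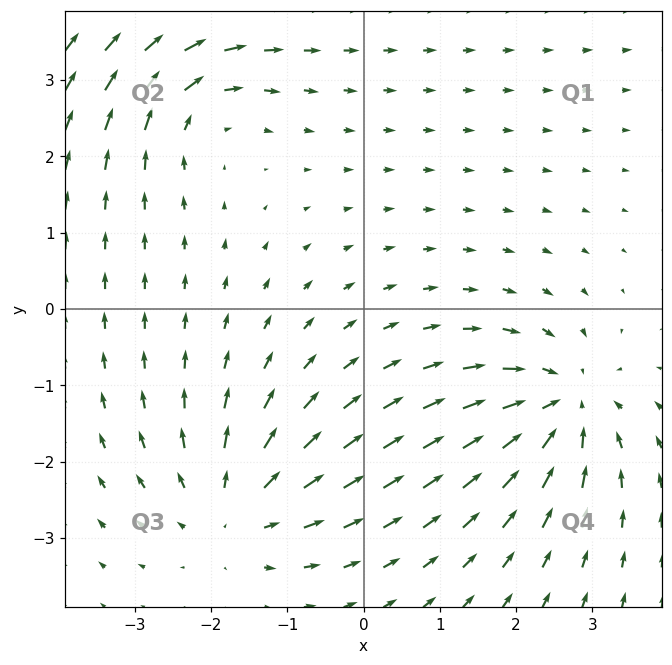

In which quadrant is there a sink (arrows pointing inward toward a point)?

The sink sits at approximately (2.6, -1.3), which lies in quadrant Q4. The divergence there is about -5, negative as expected for a sink.

Q4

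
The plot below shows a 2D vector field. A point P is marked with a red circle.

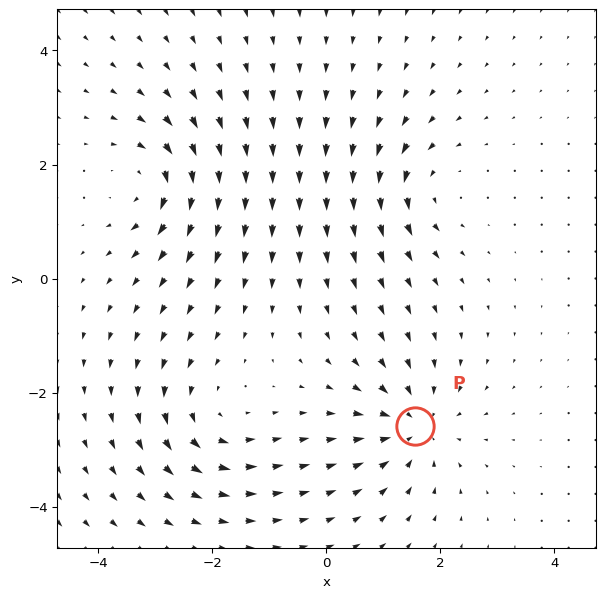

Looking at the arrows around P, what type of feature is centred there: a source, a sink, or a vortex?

sink

At P (1.5, -2.6) the arrows converge inward. Divergence about -6, curl ≈0 — negative divergence with near-zero curl is a sink.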